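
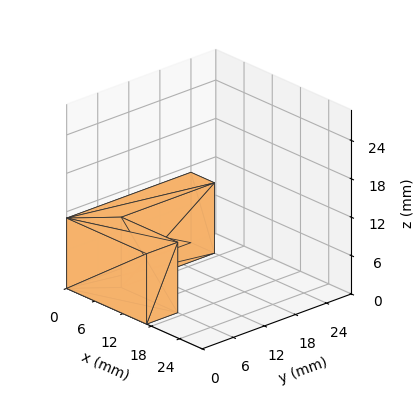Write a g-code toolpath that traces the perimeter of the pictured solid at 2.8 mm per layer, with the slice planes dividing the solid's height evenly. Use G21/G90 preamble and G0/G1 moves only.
Reading the render: the shape is an L-shaped prism: outer 17 × 24 mm, arm thicknesses ≈ 6 mm (horizontal) and 5 mm (vertical), extruded 11 mm in z (dimensions read to the nearest mm from the axis ticks). For the g-code, the solid's height is divided into equal slices at the stated Δz and each level perimeter traced with G1 moves after a G0 lift.

; perimeter-only toolpath
G21 ; units = mm
G90 ; absolute positioning
G28 ; home
; layer 1
G0 Z2.8
G0 X0.0 Y0.0
G1 X17.0 Y0.0
G1 X17.0 Y6.0
G1 X5.0 Y6.0
G1 X5.0 Y24.0
G1 X0.0 Y24.0
G1 X0.0 Y0.0
; layer 2
G0 Z5.5
G0 X0.0 Y0.0
G1 X17.0 Y0.0
G1 X17.0 Y6.0
G1 X5.0 Y6.0
G1 X5.0 Y24.0
G1 X0.0 Y24.0
G1 X0.0 Y0.0
; layer 3
G0 Z8.2
G0 X0.0 Y0.0
G1 X17.0 Y0.0
G1 X17.0 Y6.0
G1 X5.0 Y6.0
G1 X5.0 Y24.0
G1 X0.0 Y24.0
G1 X0.0 Y0.0
; layer 4
G0 Z11.0
G0 X0.0 Y0.0
G1 X17.0 Y0.0
G1 X17.0 Y6.0
G1 X5.0 Y6.0
G1 X5.0 Y24.0
G1 X0.0 Y24.0
G1 X0.0 Y0.0
M2 ; end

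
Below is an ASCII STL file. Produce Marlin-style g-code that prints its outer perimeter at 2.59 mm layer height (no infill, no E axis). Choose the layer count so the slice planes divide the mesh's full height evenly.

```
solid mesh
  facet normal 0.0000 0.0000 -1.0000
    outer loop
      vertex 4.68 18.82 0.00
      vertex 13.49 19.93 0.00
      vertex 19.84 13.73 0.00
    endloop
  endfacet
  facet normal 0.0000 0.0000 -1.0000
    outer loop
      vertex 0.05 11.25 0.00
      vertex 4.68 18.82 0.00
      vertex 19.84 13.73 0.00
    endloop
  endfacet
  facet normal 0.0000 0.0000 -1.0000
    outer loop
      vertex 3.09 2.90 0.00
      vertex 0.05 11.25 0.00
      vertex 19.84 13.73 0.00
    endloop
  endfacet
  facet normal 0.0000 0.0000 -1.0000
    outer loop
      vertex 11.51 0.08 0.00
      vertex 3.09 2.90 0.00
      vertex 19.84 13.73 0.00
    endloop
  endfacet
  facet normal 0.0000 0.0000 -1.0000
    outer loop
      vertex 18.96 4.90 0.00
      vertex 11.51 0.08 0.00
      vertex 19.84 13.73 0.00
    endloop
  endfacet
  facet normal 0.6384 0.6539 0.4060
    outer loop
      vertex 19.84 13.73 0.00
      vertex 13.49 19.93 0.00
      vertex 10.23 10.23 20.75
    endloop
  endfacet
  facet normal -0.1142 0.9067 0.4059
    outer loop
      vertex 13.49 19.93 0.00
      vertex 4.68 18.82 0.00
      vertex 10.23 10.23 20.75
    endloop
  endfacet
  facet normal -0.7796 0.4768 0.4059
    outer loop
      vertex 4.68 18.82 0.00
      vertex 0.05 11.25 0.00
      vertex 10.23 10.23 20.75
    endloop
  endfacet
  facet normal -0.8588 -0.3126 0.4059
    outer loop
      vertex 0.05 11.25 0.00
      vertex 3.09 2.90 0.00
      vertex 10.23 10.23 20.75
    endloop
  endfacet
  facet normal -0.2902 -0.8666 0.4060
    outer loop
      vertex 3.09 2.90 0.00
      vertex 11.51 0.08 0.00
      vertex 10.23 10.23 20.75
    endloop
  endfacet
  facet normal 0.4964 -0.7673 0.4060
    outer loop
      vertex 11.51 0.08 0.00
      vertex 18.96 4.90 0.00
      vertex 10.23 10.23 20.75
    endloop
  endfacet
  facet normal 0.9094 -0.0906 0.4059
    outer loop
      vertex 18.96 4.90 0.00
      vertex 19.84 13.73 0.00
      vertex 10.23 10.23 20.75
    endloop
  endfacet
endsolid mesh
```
; perimeter-only toolpath
G21 ; units = mm
G90 ; absolute positioning
G28 ; home
; layer 1
G0 Z2.59
G0 X18.64 Y13.29
G1 X13.08 Y18.72
G1 X5.37 Y17.75
G1 X1.32 Y11.12
G1 X3.98 Y3.82
G1 X11.35 Y1.35
G1 X17.87 Y5.57
G1 X18.64 Y13.29
; layer 2
G0 Z5.19
G0 X17.44 Y12.86
G1 X12.68 Y17.50
G1 X6.07 Y16.67
G1 X2.60 Y11.00
G1 X4.88 Y4.73
G1 X11.19 Y2.62
G1 X16.78 Y6.23
G1 X17.44 Y12.86
; layer 3
G0 Z7.78
G0 X16.24 Y12.42
G1 X12.27 Y16.29
G1 X6.76 Y15.60
G1 X3.87 Y10.87
G1 X5.77 Y5.65
G1 X11.03 Y3.89
G1 X15.69 Y6.90
G1 X16.24 Y12.42
; layer 4
G0 Z10.38
G0 X15.04 Y11.98
G1 X11.86 Y15.08
G1 X7.46 Y14.53
G1 X5.14 Y10.74
G1 X6.66 Y6.57
G1 X10.87 Y5.16
G1 X14.60 Y7.57
G1 X15.04 Y11.98
; layer 5
G0 Z12.97
G0 X13.83 Y11.54
G1 X11.45 Y13.87
G1 X8.15 Y13.45
G1 X6.41 Y10.61
G1 X7.55 Y7.48
G1 X10.71 Y6.42
G1 X13.50 Y8.23
G1 X13.83 Y11.54
; layer 6
G0 Z15.56
G0 X12.63 Y11.11
G1 X11.04 Y12.66
G1 X8.84 Y12.38
G1 X7.69 Y10.48
G1 X8.45 Y8.40
G1 X10.55 Y7.69
G1 X12.41 Y8.90
G1 X12.63 Y11.11
; layer 7
G0 Z18.16
G0 X11.43 Y10.67
G1 X10.64 Y11.44
G1 X9.54 Y11.30
G1 X8.96 Y10.36
G1 X9.34 Y9.31
G1 X10.39 Y8.96
G1 X11.32 Y9.56
G1 X11.43 Y10.67
M2 ; end

The solid is a regular 7-sided pyramid, base circumscribed radius ≈ 10.2 mm, apex at z ≈ 20.8 mm. Slicing at Δz = 2.59 mm — 8 equal slices spanning the solid's height, so layer i sits at z = i·h/8 — gives 7 non-empty perimeters. Each is a 7-segment closed polygon; G0 lifts to the layer z and rapids to the start vertex, then G1 traces the edges. The cross-section shrinks linearly with z (the slice at the apex is degenerate and omitted).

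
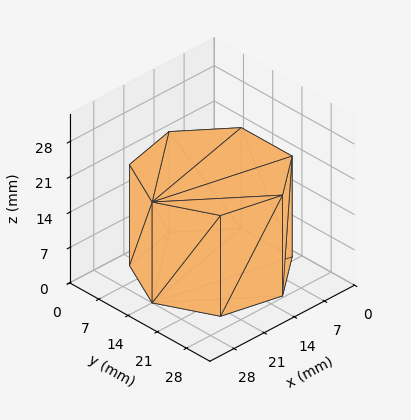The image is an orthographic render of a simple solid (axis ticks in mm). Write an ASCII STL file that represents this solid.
Reading the render: the shape is a regular 7-sided prism (a cylinder approximated with 7 flat sides), circumscribed radius ≈ 14 mm, height ≈ 20 mm (dimensions read to the nearest mm from the axis ticks). For the STL, each face is triangulated and given an outward normal.

solid part
  facet normal 0.0000 0.0000 -1.0000
    outer loop
      vertex 10.9 27.6 0.0
      vertex 22.7 24.9 0.0
      vertex 28.0 14.0 0.0
    endloop
  endfacet
  facet normal 0.0000 0.0000 -1.0000
    outer loop
      vertex 1.4 20.1 0.0
      vertex 10.9 27.6 0.0
      vertex 28.0 14.0 0.0
    endloop
  endfacet
  facet normal 0.0000 0.0000 -1.0000
    outer loop
      vertex 1.4 7.9 0.0
      vertex 1.4 20.1 0.0
      vertex 28.0 14.0 0.0
    endloop
  endfacet
  facet normal 0.0000 0.0000 -1.0000
    outer loop
      vertex 10.9 0.4 0.0
      vertex 1.4 7.9 0.0
      vertex 28.0 14.0 0.0
    endloop
  endfacet
  facet normal 0.0000 0.0000 -1.0000
    outer loop
      vertex 22.7 3.1 0.0
      vertex 10.9 0.4 0.0
      vertex 28.0 14.0 0.0
    endloop
  endfacet
  facet normal 0.0000 0.0000 1.0000
    outer loop
      vertex 28.0 14.0 20.0
      vertex 22.7 24.9 20.0
      vertex 10.9 27.6 20.0
    endloop
  endfacet
  facet normal 0.0000 0.0000 1.0000
    outer loop
      vertex 28.0 14.0 20.0
      vertex 10.9 27.6 20.0
      vertex 1.4 20.1 20.0
    endloop
  endfacet
  facet normal 0.0000 0.0000 1.0000
    outer loop
      vertex 28.0 14.0 20.0
      vertex 1.4 20.1 20.0
      vertex 1.4 7.9 20.0
    endloop
  endfacet
  facet normal 0.0000 0.0000 1.0000
    outer loop
      vertex 28.0 14.0 20.0
      vertex 1.4 7.9 20.0
      vertex 10.9 0.4 20.0
    endloop
  endfacet
  facet normal 0.0000 0.0000 1.0000
    outer loop
      vertex 28.0 14.0 20.0
      vertex 10.9 0.4 20.0
      vertex 22.7 3.1 20.0
    endloop
  endfacet
  facet normal 0.8993 0.4373 0.0000
    outer loop
      vertex 28.0 14.0 0.0
      vertex 22.7 24.9 0.0
      vertex 22.7 24.9 20.0
    endloop
  endfacet
  facet normal 0.8993 0.4373 0.0000
    outer loop
      vertex 28.0 14.0 0.0
      vertex 22.7 24.9 20.0
      vertex 28.0 14.0 20.0
    endloop
  endfacet
  facet normal 0.2230 0.9748 0.0000
    outer loop
      vertex 22.7 24.9 0.0
      vertex 10.9 27.6 0.0
      vertex 10.9 27.6 20.0
    endloop
  endfacet
  facet normal 0.2230 0.9748 0.0000
    outer loop
      vertex 22.7 24.9 0.0
      vertex 10.9 27.6 20.0
      vertex 22.7 24.9 20.0
    endloop
  endfacet
  facet normal -0.6196 0.7849 0.0000
    outer loop
      vertex 10.9 27.6 0.0
      vertex 1.4 20.1 0.0
      vertex 1.4 20.1 20.0
    endloop
  endfacet
  facet normal -0.6196 0.7849 0.0000
    outer loop
      vertex 10.9 27.6 0.0
      vertex 1.4 20.1 20.0
      vertex 10.9 27.6 20.0
    endloop
  endfacet
  facet normal -1.0000 0.0000 0.0000
    outer loop
      vertex 1.4 20.1 0.0
      vertex 1.4 7.9 0.0
      vertex 1.4 7.9 20.0
    endloop
  endfacet
  facet normal -1.0000 0.0000 0.0000
    outer loop
      vertex 1.4 20.1 0.0
      vertex 1.4 7.9 20.0
      vertex 1.4 20.1 20.0
    endloop
  endfacet
  facet normal -0.6196 -0.7849 0.0000
    outer loop
      vertex 1.4 7.9 0.0
      vertex 10.9 0.4 0.0
      vertex 10.9 0.4 20.0
    endloop
  endfacet
  facet normal -0.6196 -0.7849 0.0000
    outer loop
      vertex 1.4 7.9 0.0
      vertex 10.9 0.4 20.0
      vertex 1.4 7.9 20.0
    endloop
  endfacet
  facet normal 0.2230 -0.9748 0.0000
    outer loop
      vertex 10.9 0.4 0.0
      vertex 22.7 3.1 0.0
      vertex 22.7 3.1 20.0
    endloop
  endfacet
  facet normal 0.2230 -0.9748 0.0000
    outer loop
      vertex 10.9 0.4 0.0
      vertex 22.7 3.1 20.0
      vertex 10.9 0.4 20.0
    endloop
  endfacet
  facet normal 0.8993 -0.4373 0.0000
    outer loop
      vertex 22.7 3.1 0.0
      vertex 28.0 14.0 0.0
      vertex 28.0 14.0 20.0
    endloop
  endfacet
  facet normal 0.8993 -0.4373 0.0000
    outer loop
      vertex 22.7 3.1 0.0
      vertex 28.0 14.0 20.0
      vertex 22.7 3.1 20.0
    endloop
  endfacet
endsolid part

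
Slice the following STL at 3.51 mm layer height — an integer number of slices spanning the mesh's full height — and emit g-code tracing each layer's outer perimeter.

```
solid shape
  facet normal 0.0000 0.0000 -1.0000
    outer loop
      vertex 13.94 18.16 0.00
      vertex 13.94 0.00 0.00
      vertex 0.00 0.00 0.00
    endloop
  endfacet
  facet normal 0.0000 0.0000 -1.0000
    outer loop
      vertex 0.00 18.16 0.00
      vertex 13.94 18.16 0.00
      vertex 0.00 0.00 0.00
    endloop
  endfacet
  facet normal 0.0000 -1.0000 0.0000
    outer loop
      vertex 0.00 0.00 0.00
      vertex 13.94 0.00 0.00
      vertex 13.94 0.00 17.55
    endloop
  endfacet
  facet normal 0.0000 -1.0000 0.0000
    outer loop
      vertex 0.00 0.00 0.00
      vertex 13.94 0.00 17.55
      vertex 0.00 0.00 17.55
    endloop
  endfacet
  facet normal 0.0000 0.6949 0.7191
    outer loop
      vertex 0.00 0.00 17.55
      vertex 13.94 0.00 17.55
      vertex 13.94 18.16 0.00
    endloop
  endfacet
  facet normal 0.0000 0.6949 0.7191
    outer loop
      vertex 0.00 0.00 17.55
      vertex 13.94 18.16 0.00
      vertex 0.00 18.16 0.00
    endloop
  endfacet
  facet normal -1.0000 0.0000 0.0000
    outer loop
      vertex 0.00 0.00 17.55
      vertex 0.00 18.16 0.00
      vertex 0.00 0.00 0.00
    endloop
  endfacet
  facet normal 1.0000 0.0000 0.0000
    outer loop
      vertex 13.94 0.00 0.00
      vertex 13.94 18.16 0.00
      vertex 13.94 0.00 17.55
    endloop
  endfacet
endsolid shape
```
; perimeter-only toolpath
G21 ; units = mm
G90 ; absolute positioning
G28 ; home
; layer 1
G0 Z3.51
G0 X0.00 Y0.00
G1 X13.94 Y0.00
G1 X13.94 Y14.53
G1 X0.00 Y14.53
G1 X0.00 Y0.00
; layer 2
G0 Z7.02
G0 X0.00 Y0.00
G1 X13.94 Y0.00
G1 X13.94 Y10.90
G1 X0.00 Y10.90
G1 X0.00 Y0.00
; layer 3
G0 Z10.53
G0 X0.00 Y0.00
G1 X13.94 Y0.00
G1 X13.94 Y7.26
G1 X0.00 Y7.26
G1 X0.00 Y0.00
; layer 4
G0 Z14.04
G0 X0.00 Y0.00
G1 X13.94 Y0.00
G1 X13.94 Y3.63
G1 X0.00 Y3.63
G1 X0.00 Y0.00
M2 ; end

The solid is a wedge (ramp): 13.9 × 18.2 mm base, rising to 17.6 mm along the y=0 edge and sloping linearly to z=0 at y=18.2. Slicing at Δz = 3.51 mm — 5 equal slices spanning the solid's height, so layer i sits at z = i·h/5 — gives 4 non-empty perimeters. Each is a 4-segment closed polygon; G0 lifts to the layer z and rapids to the start vertex, then G1 traces the edges. The cross-section shrinks linearly with z (the slice at the apex is degenerate and omitted).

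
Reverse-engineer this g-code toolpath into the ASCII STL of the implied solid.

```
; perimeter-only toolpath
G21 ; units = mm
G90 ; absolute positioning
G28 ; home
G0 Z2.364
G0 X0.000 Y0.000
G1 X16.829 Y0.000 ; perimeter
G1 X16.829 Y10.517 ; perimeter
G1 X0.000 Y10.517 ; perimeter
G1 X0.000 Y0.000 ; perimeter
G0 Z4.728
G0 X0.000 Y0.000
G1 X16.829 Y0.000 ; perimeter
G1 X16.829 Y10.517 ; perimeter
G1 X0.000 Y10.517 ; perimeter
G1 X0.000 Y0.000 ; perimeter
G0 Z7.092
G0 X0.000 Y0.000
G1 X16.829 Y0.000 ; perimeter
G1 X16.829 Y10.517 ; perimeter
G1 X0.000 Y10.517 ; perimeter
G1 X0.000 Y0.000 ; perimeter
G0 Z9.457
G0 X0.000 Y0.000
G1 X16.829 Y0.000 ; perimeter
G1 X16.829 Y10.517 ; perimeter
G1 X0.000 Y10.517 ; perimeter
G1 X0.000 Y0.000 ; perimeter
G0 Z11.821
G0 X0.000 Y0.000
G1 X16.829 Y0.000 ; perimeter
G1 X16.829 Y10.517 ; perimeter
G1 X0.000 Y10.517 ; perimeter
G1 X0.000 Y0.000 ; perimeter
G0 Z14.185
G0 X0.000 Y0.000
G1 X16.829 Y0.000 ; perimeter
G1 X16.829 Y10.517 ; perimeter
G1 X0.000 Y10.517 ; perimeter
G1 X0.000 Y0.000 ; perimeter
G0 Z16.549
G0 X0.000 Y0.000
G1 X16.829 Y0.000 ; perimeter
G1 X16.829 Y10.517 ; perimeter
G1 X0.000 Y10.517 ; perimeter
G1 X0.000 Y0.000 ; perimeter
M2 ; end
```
solid part
  facet normal 0.0000 0.0000 -1.0000
    outer loop
      vertex 16.829 10.517 0.000
      vertex 16.829 0.000 0.000
      vertex 0.000 0.000 0.000
    endloop
  endfacet
  facet normal 0.0000 0.0000 -1.0000
    outer loop
      vertex 0.000 10.517 0.000
      vertex 16.829 10.517 0.000
      vertex 0.000 0.000 0.000
    endloop
  endfacet
  facet normal 0.0000 0.0000 1.0000
    outer loop
      vertex 0.000 0.000 16.549
      vertex 16.829 0.000 16.549
      vertex 16.829 10.517 16.549
    endloop
  endfacet
  facet normal 0.0000 0.0000 1.0000
    outer loop
      vertex 0.000 0.000 16.549
      vertex 16.829 10.517 16.549
      vertex 0.000 10.517 16.549
    endloop
  endfacet
  facet normal 0.0000 -1.0000 0.0000
    outer loop
      vertex 0.000 0.000 0.000
      vertex 16.829 0.000 0.000
      vertex 16.829 0.000 16.549
    endloop
  endfacet
  facet normal 0.0000 -1.0000 0.0000
    outer loop
      vertex 0.000 0.000 0.000
      vertex 16.829 0.000 16.549
      vertex 0.000 0.000 16.549
    endloop
  endfacet
  facet normal 0.0000 1.0000 0.0000
    outer loop
      vertex 16.829 10.517 16.549
      vertex 16.829 10.517 0.000
      vertex 0.000 10.517 0.000
    endloop
  endfacet
  facet normal 0.0000 1.0000 0.0000
    outer loop
      vertex 0.000 10.517 16.549
      vertex 16.829 10.517 16.549
      vertex 0.000 10.517 0.000
    endloop
  endfacet
  facet normal -1.0000 0.0000 0.0000
    outer loop
      vertex 0.000 10.517 16.549
      vertex 0.000 10.517 0.000
      vertex 0.000 0.000 0.000
    endloop
  endfacet
  facet normal -1.0000 0.0000 0.0000
    outer loop
      vertex 0.000 0.000 16.549
      vertex 0.000 10.517 16.549
      vertex 0.000 0.000 0.000
    endloop
  endfacet
  facet normal 1.0000 0.0000 0.0000
    outer loop
      vertex 16.829 0.000 0.000
      vertex 16.829 10.517 0.000
      vertex 16.829 10.517 16.549
    endloop
  endfacet
  facet normal 1.0000 0.0000 0.0000
    outer loop
      vertex 16.829 0.000 0.000
      vertex 16.829 10.517 16.549
      vertex 16.829 0.000 16.549
    endloop
  endfacet
endsolid part

The G0 Z moves step by Δz≈2.364 mm. Every layer's G1 loop is the same polygon, so the solid is a straight extrusion of it from z=0 to z≈16.5. Closing with flat bottom and top caps and triangulating gives 12 facets — a rectangular box, roughly 16.8 × 10.5 mm footprint and 16.5 mm tall.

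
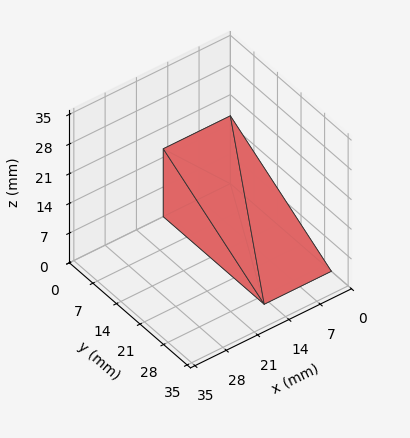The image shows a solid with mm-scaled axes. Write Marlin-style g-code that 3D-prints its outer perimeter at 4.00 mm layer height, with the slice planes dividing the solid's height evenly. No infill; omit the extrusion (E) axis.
Reading the render: the shape is a wedge (ramp): 15 × 30 mm base, rising to 16 mm along the y=0 edge and sloping linearly to z=0 at y=30 (dimensions read to the nearest mm from the axis ticks). For the g-code, the solid's height is divided into equal slices at the stated Δz and each level perimeter traced with G1 moves after a G0 lift.

; perimeter-only toolpath
G21 ; units = mm
G90 ; absolute positioning
G28 ; home
; layer 1
G0 Z4.00
G0 X0.00 Y0.00
G1 X15.00 Y0.00
G1 X15.00 Y22.50
G1 X0.00 Y22.50
G1 X0.00 Y0.00
; layer 2
G0 Z8.00
G0 X0.00 Y0.00
G1 X15.00 Y0.00
G1 X15.00 Y15.00
G1 X0.00 Y15.00
G1 X0.00 Y0.00
; layer 3
G0 Z12.00
G0 X0.00 Y0.00
G1 X15.00 Y0.00
G1 X15.00 Y7.50
G1 X0.00 Y7.50
G1 X0.00 Y0.00
M2 ; end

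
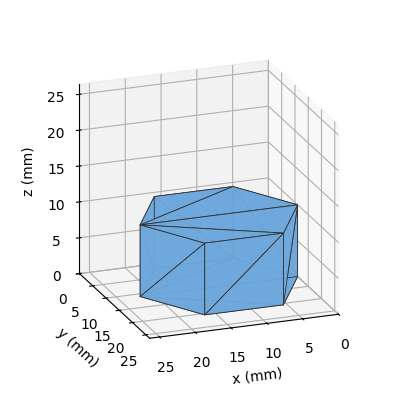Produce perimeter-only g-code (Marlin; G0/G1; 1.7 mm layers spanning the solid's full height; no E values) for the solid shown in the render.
Reading the render: the shape is a regular 6-sided prism (a cylinder approximated with 6 flat sides), circumscribed radius ≈ 11 mm, height ≈ 10 mm (dimensions read to the nearest mm from the axis ticks). For the g-code, the solid's height is divided into equal slices at the stated Δz and each level perimeter traced with G1 moves after a G0 lift.

; perimeter-only toolpath
G21 ; units = mm
G90 ; absolute positioning
G28 ; home
; layer 1
G0 Z1.7
G0 X22.0 Y11.0
G1 X16.5 Y20.5
G1 X5.5 Y20.5
G1 X0.0 Y11.0
G1 X5.5 Y1.5
G1 X16.5 Y1.5
G1 X22.0 Y11.0
; layer 2
G0 Z3.3
G0 X22.0 Y11.0
G1 X16.5 Y20.5
G1 X5.5 Y20.5
G1 X0.0 Y11.0
G1 X5.5 Y1.5
G1 X16.5 Y1.5
G1 X22.0 Y11.0
; layer 3
G0 Z5.0
G0 X22.0 Y11.0
G1 X16.5 Y20.5
G1 X5.5 Y20.5
G1 X0.0 Y11.0
G1 X5.5 Y1.5
G1 X16.5 Y1.5
G1 X22.0 Y11.0
; layer 4
G0 Z6.7
G0 X22.0 Y11.0
G1 X16.5 Y20.5
G1 X5.5 Y20.5
G1 X0.0 Y11.0
G1 X5.5 Y1.5
G1 X16.5 Y1.5
G1 X22.0 Y11.0
; layer 5
G0 Z8.3
G0 X22.0 Y11.0
G1 X16.5 Y20.5
G1 X5.5 Y20.5
G1 X0.0 Y11.0
G1 X5.5 Y1.5
G1 X16.5 Y1.5
G1 X22.0 Y11.0
; layer 6
G0 Z10.0
G0 X22.0 Y11.0
G1 X16.5 Y20.5
G1 X5.5 Y20.5
G1 X0.0 Y11.0
G1 X5.5 Y1.5
G1 X16.5 Y1.5
G1 X22.0 Y11.0
M2 ; end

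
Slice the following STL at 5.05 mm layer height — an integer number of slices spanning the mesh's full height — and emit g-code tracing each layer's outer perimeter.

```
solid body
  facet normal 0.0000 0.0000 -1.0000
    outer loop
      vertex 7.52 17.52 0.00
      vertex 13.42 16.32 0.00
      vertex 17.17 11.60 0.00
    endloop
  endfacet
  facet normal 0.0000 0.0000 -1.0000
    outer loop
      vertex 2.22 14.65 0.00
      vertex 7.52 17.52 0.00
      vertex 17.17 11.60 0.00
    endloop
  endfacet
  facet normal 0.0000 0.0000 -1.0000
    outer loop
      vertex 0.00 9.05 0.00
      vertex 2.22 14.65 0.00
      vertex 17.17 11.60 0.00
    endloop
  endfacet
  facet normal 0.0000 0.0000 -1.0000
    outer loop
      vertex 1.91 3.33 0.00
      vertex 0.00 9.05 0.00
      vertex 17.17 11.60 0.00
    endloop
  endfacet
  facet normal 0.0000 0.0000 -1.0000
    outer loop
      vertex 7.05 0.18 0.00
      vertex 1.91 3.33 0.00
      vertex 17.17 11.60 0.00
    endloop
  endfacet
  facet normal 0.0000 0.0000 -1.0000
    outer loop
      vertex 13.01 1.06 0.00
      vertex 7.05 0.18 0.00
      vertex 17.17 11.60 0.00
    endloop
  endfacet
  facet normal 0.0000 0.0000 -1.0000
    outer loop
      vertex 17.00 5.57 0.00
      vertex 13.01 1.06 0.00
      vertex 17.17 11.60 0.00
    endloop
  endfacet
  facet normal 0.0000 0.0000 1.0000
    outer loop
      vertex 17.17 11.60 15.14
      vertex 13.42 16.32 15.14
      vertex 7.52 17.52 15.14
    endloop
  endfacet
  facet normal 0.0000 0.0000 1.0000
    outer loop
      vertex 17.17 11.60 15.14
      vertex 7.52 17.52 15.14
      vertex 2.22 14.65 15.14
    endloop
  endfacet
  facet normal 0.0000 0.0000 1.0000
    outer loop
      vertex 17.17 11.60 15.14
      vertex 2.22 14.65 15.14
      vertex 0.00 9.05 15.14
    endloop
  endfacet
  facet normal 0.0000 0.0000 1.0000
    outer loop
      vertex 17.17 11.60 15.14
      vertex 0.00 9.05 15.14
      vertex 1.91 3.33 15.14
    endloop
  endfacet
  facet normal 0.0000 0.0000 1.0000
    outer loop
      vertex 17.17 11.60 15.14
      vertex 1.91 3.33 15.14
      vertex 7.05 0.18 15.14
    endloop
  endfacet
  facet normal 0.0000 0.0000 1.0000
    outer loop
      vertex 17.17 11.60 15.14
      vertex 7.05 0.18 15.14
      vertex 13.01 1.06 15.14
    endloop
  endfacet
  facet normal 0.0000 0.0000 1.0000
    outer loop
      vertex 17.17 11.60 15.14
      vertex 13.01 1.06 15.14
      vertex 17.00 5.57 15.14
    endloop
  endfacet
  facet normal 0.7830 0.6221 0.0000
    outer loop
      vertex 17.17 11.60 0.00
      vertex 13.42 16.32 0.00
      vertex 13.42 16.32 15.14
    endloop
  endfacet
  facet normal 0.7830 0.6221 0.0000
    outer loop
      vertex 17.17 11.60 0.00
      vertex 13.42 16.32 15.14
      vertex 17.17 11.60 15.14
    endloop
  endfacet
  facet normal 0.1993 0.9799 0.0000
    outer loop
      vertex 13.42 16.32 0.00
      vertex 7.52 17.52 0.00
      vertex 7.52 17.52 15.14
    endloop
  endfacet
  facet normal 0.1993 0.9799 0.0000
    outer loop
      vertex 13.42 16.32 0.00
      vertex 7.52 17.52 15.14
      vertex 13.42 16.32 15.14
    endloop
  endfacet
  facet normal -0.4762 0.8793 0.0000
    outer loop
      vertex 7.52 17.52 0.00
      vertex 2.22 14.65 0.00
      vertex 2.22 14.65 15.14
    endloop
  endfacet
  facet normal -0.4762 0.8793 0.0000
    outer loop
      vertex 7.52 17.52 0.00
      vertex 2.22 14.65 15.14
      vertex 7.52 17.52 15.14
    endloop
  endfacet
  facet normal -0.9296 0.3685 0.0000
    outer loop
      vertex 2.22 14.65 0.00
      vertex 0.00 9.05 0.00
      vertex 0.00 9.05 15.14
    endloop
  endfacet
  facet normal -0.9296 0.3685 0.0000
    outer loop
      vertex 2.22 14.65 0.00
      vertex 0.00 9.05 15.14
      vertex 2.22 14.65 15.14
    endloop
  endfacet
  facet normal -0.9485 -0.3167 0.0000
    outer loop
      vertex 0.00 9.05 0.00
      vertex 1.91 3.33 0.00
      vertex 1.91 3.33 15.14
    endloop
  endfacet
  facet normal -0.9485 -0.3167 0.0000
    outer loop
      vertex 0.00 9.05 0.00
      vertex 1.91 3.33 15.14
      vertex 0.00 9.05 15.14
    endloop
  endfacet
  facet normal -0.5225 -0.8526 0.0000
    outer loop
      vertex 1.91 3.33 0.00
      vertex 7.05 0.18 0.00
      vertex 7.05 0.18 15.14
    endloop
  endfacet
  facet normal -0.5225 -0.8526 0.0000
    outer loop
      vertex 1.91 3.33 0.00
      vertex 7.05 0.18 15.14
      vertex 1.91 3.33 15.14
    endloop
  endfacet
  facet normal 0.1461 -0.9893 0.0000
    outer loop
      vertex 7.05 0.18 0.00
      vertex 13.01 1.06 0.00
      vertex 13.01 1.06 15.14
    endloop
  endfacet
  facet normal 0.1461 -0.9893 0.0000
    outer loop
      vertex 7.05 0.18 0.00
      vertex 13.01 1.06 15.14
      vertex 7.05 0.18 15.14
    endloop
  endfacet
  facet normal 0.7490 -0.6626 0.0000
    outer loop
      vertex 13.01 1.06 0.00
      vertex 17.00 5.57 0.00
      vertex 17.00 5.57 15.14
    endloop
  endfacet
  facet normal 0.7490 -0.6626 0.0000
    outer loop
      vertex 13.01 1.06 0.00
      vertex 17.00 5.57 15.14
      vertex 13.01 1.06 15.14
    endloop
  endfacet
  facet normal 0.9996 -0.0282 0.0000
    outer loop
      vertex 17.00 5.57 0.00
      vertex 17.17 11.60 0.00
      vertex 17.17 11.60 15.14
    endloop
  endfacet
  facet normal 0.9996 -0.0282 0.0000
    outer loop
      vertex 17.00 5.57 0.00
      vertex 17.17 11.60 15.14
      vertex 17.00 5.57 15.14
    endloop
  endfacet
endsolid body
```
; perimeter-only toolpath
G21 ; units = mm
G90 ; absolute positioning
G28 ; home
; layer 1
G0 Z5.05
G0 X17.17 Y11.60
G1 X13.42 Y16.32
G1 X7.52 Y17.52
G1 X2.22 Y14.65
G1 X0.00 Y9.05
G1 X1.91 Y3.33
G1 X7.05 Y0.18
G1 X13.01 Y1.06
G1 X17.00 Y5.57
G1 X17.17 Y11.60
; layer 2
G0 Z10.09
G0 X17.17 Y11.60
G1 X13.42 Y16.32
G1 X7.52 Y17.52
G1 X2.22 Y14.65
G1 X0.00 Y9.05
G1 X1.91 Y3.33
G1 X7.05 Y0.18
G1 X13.01 Y1.06
G1 X17.00 Y5.57
G1 X17.17 Y11.60
; layer 3
G0 Z15.14
G0 X17.17 Y11.60
G1 X13.42 Y16.32
G1 X7.52 Y17.52
G1 X2.22 Y14.65
G1 X0.00 Y9.05
G1 X1.91 Y3.33
G1 X7.05 Y0.18
G1 X13.01 Y1.06
G1 X17.00 Y5.57
G1 X17.17 Y11.60
M2 ; end

The solid is a regular 9-sided prism (a cylinder approximated with 9 flat sides), circumscribed radius ≈ 8.81 mm, height ≈ 15.1 mm. Slicing at Δz = 5.05 mm — 3 equal slices spanning the solid's height, so layer i sits at z = i·h/3 — gives 3 non-empty perimeters. Each is a 9-segment closed polygon; G0 lifts to the layer z and rapids to the start vertex, then G1 traces the edges.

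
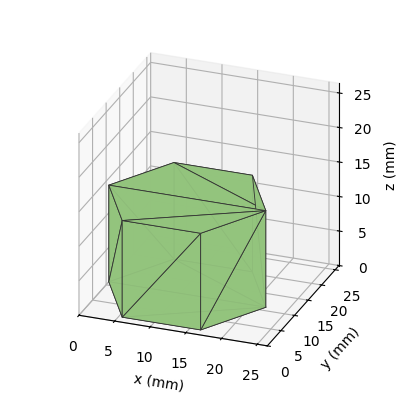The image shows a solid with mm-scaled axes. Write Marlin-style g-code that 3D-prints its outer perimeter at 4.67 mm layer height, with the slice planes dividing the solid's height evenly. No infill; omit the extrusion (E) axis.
Reading the render: the shape is a regular 6-sided prism (a cylinder approximated with 6 flat sides), circumscribed radius ≈ 11 mm, height ≈ 14 mm (dimensions read to the nearest mm from the axis ticks). For the g-code, the solid's height is divided into equal slices at the stated Δz and each level perimeter traced with G1 moves after a G0 lift.

; perimeter-only toolpath
G21 ; units = mm
G90 ; absolute positioning
G28 ; home
; layer 1
G0 Z4.67
G0 X22.00 Y11.00
G1 X16.50 Y20.53
G1 X5.50 Y20.53
G1 X0.00 Y11.00
G1 X5.50 Y1.47
G1 X16.50 Y1.47
G1 X22.00 Y11.00
; layer 2
G0 Z9.33
G0 X22.00 Y11.00
G1 X16.50 Y20.53
G1 X5.50 Y20.53
G1 X0.00 Y11.00
G1 X5.50 Y1.47
G1 X16.50 Y1.47
G1 X22.00 Y11.00
; layer 3
G0 Z14.00
G0 X22.00 Y11.00
G1 X16.50 Y20.53
G1 X5.50 Y20.53
G1 X0.00 Y11.00
G1 X5.50 Y1.47
G1 X16.50 Y1.47
G1 X22.00 Y11.00
M2 ; end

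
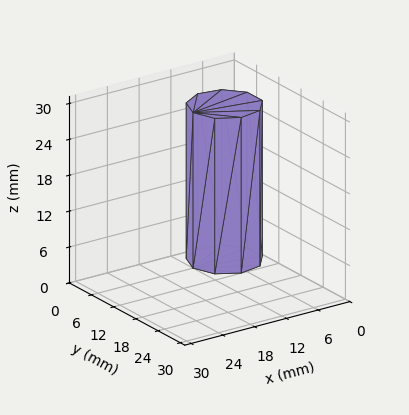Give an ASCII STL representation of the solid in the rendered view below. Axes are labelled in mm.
Reading the render: the shape is a regular 9-sided prism (a cylinder approximated with 9 flat sides), circumscribed radius ≈ 6 mm, height ≈ 26 mm (dimensions read to the nearest mm from the axis ticks). For the STL, each face is triangulated and given an outward normal.

solid part
  facet normal 0.0000 0.0000 -1.0000
    outer loop
      vertex 7.04 11.91 0.00
      vertex 10.60 9.86 0.00
      vertex 12.00 6.00 0.00
    endloop
  endfacet
  facet normal 0.0000 0.0000 -1.0000
    outer loop
      vertex 3.00 11.20 0.00
      vertex 7.04 11.91 0.00
      vertex 12.00 6.00 0.00
    endloop
  endfacet
  facet normal 0.0000 0.0000 -1.0000
    outer loop
      vertex 0.36 8.05 0.00
      vertex 3.00 11.20 0.00
      vertex 12.00 6.00 0.00
    endloop
  endfacet
  facet normal 0.0000 0.0000 -1.0000
    outer loop
      vertex 0.36 3.95 0.00
      vertex 0.36 8.05 0.00
      vertex 12.00 6.00 0.00
    endloop
  endfacet
  facet normal 0.0000 0.0000 -1.0000
    outer loop
      vertex 3.00 0.80 0.00
      vertex 0.36 3.95 0.00
      vertex 12.00 6.00 0.00
    endloop
  endfacet
  facet normal 0.0000 0.0000 -1.0000
    outer loop
      vertex 7.04 0.09 0.00
      vertex 3.00 0.80 0.00
      vertex 12.00 6.00 0.00
    endloop
  endfacet
  facet normal 0.0000 0.0000 -1.0000
    outer loop
      vertex 10.60 2.14 0.00
      vertex 7.04 0.09 0.00
      vertex 12.00 6.00 0.00
    endloop
  endfacet
  facet normal 0.0000 0.0000 1.0000
    outer loop
      vertex 12.00 6.00 26.00
      vertex 10.60 9.86 26.00
      vertex 7.04 11.91 26.00
    endloop
  endfacet
  facet normal 0.0000 0.0000 1.0000
    outer loop
      vertex 12.00 6.00 26.00
      vertex 7.04 11.91 26.00
      vertex 3.00 11.20 26.00
    endloop
  endfacet
  facet normal 0.0000 0.0000 1.0000
    outer loop
      vertex 12.00 6.00 26.00
      vertex 3.00 11.20 26.00
      vertex 0.36 8.05 26.00
    endloop
  endfacet
  facet normal 0.0000 0.0000 1.0000
    outer loop
      vertex 12.00 6.00 26.00
      vertex 0.36 8.05 26.00
      vertex 0.36 3.95 26.00
    endloop
  endfacet
  facet normal 0.0000 0.0000 1.0000
    outer loop
      vertex 12.00 6.00 26.00
      vertex 0.36 3.95 26.00
      vertex 3.00 0.80 26.00
    endloop
  endfacet
  facet normal 0.0000 0.0000 1.0000
    outer loop
      vertex 12.00 6.00 26.00
      vertex 3.00 0.80 26.00
      vertex 7.04 0.09 26.00
    endloop
  endfacet
  facet normal 0.0000 0.0000 1.0000
    outer loop
      vertex 12.00 6.00 26.00
      vertex 7.04 0.09 26.00
      vertex 10.60 2.14 26.00
    endloop
  endfacet
  facet normal 0.9401 0.3410 0.0000
    outer loop
      vertex 12.00 6.00 0.00
      vertex 10.60 9.86 0.00
      vertex 10.60 9.86 26.00
    endloop
  endfacet
  facet normal 0.9401 0.3410 0.0000
    outer loop
      vertex 12.00 6.00 0.00
      vertex 10.60 9.86 26.00
      vertex 12.00 6.00 26.00
    endloop
  endfacet
  facet normal 0.4990 0.8666 0.0000
    outer loop
      vertex 10.60 9.86 0.00
      vertex 7.04 11.91 0.00
      vertex 7.04 11.91 26.00
    endloop
  endfacet
  facet normal 0.4990 0.8666 0.0000
    outer loop
      vertex 10.60 9.86 0.00
      vertex 7.04 11.91 26.00
      vertex 10.60 9.86 26.00
    endloop
  endfacet
  facet normal -0.1731 0.9849 0.0000
    outer loop
      vertex 7.04 11.91 0.00
      vertex 3.00 11.20 0.00
      vertex 3.00 11.20 26.00
    endloop
  endfacet
  facet normal -0.1731 0.9849 0.0000
    outer loop
      vertex 7.04 11.91 0.00
      vertex 3.00 11.20 26.00
      vertex 7.04 11.91 26.00
    endloop
  endfacet
  facet normal -0.7664 0.6423 0.0000
    outer loop
      vertex 3.00 11.20 0.00
      vertex 0.36 8.05 0.00
      vertex 0.36 8.05 26.00
    endloop
  endfacet
  facet normal -0.7664 0.6423 0.0000
    outer loop
      vertex 3.00 11.20 0.00
      vertex 0.36 8.05 26.00
      vertex 3.00 11.20 26.00
    endloop
  endfacet
  facet normal -1.0000 0.0000 0.0000
    outer loop
      vertex 0.36 8.05 0.00
      vertex 0.36 3.95 0.00
      vertex 0.36 3.95 26.00
    endloop
  endfacet
  facet normal -1.0000 0.0000 0.0000
    outer loop
      vertex 0.36 8.05 0.00
      vertex 0.36 3.95 26.00
      vertex 0.36 8.05 26.00
    endloop
  endfacet
  facet normal -0.7664 -0.6423 0.0000
    outer loop
      vertex 0.36 3.95 0.00
      vertex 3.00 0.80 0.00
      vertex 3.00 0.80 26.00
    endloop
  endfacet
  facet normal -0.7664 -0.6423 0.0000
    outer loop
      vertex 0.36 3.95 0.00
      vertex 3.00 0.80 26.00
      vertex 0.36 3.95 26.00
    endloop
  endfacet
  facet normal -0.1731 -0.9849 0.0000
    outer loop
      vertex 3.00 0.80 0.00
      vertex 7.04 0.09 0.00
      vertex 7.04 0.09 26.00
    endloop
  endfacet
  facet normal -0.1731 -0.9849 0.0000
    outer loop
      vertex 3.00 0.80 0.00
      vertex 7.04 0.09 26.00
      vertex 3.00 0.80 26.00
    endloop
  endfacet
  facet normal 0.4990 -0.8666 0.0000
    outer loop
      vertex 7.04 0.09 0.00
      vertex 10.60 2.14 0.00
      vertex 10.60 2.14 26.00
    endloop
  endfacet
  facet normal 0.4990 -0.8666 0.0000
    outer loop
      vertex 7.04 0.09 0.00
      vertex 10.60 2.14 26.00
      vertex 7.04 0.09 26.00
    endloop
  endfacet
  facet normal 0.9401 -0.3410 0.0000
    outer loop
      vertex 10.60 2.14 0.00
      vertex 12.00 6.00 0.00
      vertex 12.00 6.00 26.00
    endloop
  endfacet
  facet normal 0.9401 -0.3410 0.0000
    outer loop
      vertex 10.60 2.14 0.00
      vertex 12.00 6.00 26.00
      vertex 10.60 2.14 26.00
    endloop
  endfacet
endsolid part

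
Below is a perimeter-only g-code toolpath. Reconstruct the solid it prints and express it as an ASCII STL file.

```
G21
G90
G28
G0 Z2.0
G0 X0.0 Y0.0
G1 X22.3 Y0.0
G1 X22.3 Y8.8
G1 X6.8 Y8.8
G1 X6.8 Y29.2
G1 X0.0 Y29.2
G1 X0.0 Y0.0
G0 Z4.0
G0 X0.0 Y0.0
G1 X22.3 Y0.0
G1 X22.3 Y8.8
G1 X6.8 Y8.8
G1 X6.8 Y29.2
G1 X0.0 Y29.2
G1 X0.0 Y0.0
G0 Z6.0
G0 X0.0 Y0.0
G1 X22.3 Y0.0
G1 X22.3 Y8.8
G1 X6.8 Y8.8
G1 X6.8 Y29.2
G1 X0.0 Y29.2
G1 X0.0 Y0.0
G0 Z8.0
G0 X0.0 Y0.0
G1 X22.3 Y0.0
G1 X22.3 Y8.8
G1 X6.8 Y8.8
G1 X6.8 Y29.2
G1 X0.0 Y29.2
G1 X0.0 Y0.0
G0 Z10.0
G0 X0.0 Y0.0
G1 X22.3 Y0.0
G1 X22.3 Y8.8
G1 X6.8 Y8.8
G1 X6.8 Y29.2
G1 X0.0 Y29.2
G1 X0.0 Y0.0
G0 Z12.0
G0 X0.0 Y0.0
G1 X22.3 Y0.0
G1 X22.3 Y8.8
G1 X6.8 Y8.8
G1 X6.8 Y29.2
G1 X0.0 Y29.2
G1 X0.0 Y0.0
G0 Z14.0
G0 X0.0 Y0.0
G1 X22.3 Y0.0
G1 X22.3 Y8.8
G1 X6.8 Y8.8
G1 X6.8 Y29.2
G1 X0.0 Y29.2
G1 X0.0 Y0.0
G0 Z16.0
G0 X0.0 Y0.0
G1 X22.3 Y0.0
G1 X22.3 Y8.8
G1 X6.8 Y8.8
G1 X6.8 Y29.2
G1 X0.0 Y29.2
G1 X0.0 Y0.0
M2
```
solid part
  facet normal 0.0000 0.0000 -1.0000
    outer loop
      vertex 22.3 8.8 0.0
      vertex 22.3 0.0 0.0
      vertex 0.0 0.0 0.0
    endloop
  endfacet
  facet normal 0.0000 0.0000 -1.0000
    outer loop
      vertex 6.8 8.8 0.0
      vertex 22.3 8.8 0.0
      vertex 0.0 0.0 0.0
    endloop
  endfacet
  facet normal 0.0000 0.0000 -1.0000
    outer loop
      vertex 6.8 29.2 0.0
      vertex 6.8 8.8 0.0
      vertex 0.0 0.0 0.0
    endloop
  endfacet
  facet normal 0.0000 0.0000 -1.0000
    outer loop
      vertex 0.0 29.2 0.0
      vertex 6.8 29.2 0.0
      vertex 0.0 0.0 0.0
    endloop
  endfacet
  facet normal 0.0000 0.0000 1.0000
    outer loop
      vertex 0.0 0.0 16.0
      vertex 22.3 0.0 16.0
      vertex 22.3 8.8 16.0
    endloop
  endfacet
  facet normal 0.0000 0.0000 1.0000
    outer loop
      vertex 0.0 0.0 16.0
      vertex 22.3 8.8 16.0
      vertex 6.8 8.8 16.0
    endloop
  endfacet
  facet normal 0.0000 0.0000 1.0000
    outer loop
      vertex 0.0 0.0 16.0
      vertex 6.8 8.8 16.0
      vertex 6.8 29.2 16.0
    endloop
  endfacet
  facet normal 0.0000 0.0000 1.0000
    outer loop
      vertex 0.0 0.0 16.0
      vertex 6.8 29.2 16.0
      vertex 0.0 29.2 16.0
    endloop
  endfacet
  facet normal 0.0000 -1.0000 0.0000
    outer loop
      vertex 0.0 0.0 0.0
      vertex 22.3 0.0 0.0
      vertex 22.3 0.0 16.0
    endloop
  endfacet
  facet normal 0.0000 -1.0000 0.0000
    outer loop
      vertex 0.0 0.0 0.0
      vertex 22.3 0.0 16.0
      vertex 0.0 0.0 16.0
    endloop
  endfacet
  facet normal 1.0000 0.0000 0.0000
    outer loop
      vertex 22.3 0.0 0.0
      vertex 22.3 8.8 0.0
      vertex 22.3 8.8 16.0
    endloop
  endfacet
  facet normal 1.0000 0.0000 0.0000
    outer loop
      vertex 22.3 0.0 0.0
      vertex 22.3 8.8 16.0
      vertex 22.3 0.0 16.0
    endloop
  endfacet
  facet normal 0.0000 1.0000 0.0000
    outer loop
      vertex 22.3 8.8 0.0
      vertex 6.8 8.8 0.0
      vertex 6.8 8.8 16.0
    endloop
  endfacet
  facet normal 0.0000 1.0000 0.0000
    outer loop
      vertex 22.3 8.8 0.0
      vertex 6.8 8.8 16.0
      vertex 22.3 8.8 16.0
    endloop
  endfacet
  facet normal 1.0000 0.0000 0.0000
    outer loop
      vertex 6.8 8.8 0.0
      vertex 6.8 29.2 0.0
      vertex 6.8 29.2 16.0
    endloop
  endfacet
  facet normal 1.0000 0.0000 0.0000
    outer loop
      vertex 6.8 8.8 0.0
      vertex 6.8 29.2 16.0
      vertex 6.8 8.8 16.0
    endloop
  endfacet
  facet normal 0.0000 1.0000 0.0000
    outer loop
      vertex 6.8 29.2 0.0
      vertex 0.0 29.2 0.0
      vertex 0.0 29.2 16.0
    endloop
  endfacet
  facet normal 0.0000 1.0000 0.0000
    outer loop
      vertex 6.8 29.2 0.0
      vertex 0.0 29.2 16.0
      vertex 6.8 29.2 16.0
    endloop
  endfacet
  facet normal -1.0000 0.0000 0.0000
    outer loop
      vertex 0.0 29.2 0.0
      vertex 0.0 0.0 0.0
      vertex 0.0 0.0 16.0
    endloop
  endfacet
  facet normal -1.0000 0.0000 0.0000
    outer loop
      vertex 0.0 29.2 0.0
      vertex 0.0 0.0 16.0
      vertex 0.0 29.2 16.0
    endloop
  endfacet
endsolid part

The G0 Z moves step by Δz≈2.0 mm. Every layer's G1 loop is the same polygon, so the solid is a straight extrusion of it from z=0 to z≈16. Closing with flat bottom and top caps and triangulating gives 20 facets — an L-shaped prism: outer 22.3 × 29.2 mm, arm thicknesses ≈ 8.8 mm (horizontal) and 6.8 mm (vertical), extruded 16 mm in z.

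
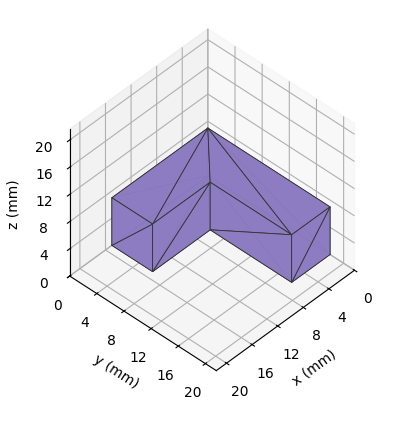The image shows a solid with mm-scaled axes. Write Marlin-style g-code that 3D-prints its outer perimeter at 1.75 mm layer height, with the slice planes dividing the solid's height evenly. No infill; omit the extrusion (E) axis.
Reading the render: the shape is an L-shaped prism: outer 15 × 18 mm, arm thicknesses ≈ 6 mm (horizontal) and 6 mm (vertical), extruded 7 mm in z (dimensions read to the nearest mm from the axis ticks). For the g-code, the solid's height is divided into equal slices at the stated Δz and each level perimeter traced with G1 moves after a G0 lift.

; perimeter-only toolpath
G21 ; units = mm
G90 ; absolute positioning
G28 ; home
; layer 1
G0 Z1.75
G0 X0.00 Y0.00
G1 X15.00 Y0.00
G1 X15.00 Y6.00
G1 X6.00 Y6.00
G1 X6.00 Y18.00
G1 X0.00 Y18.00
G1 X0.00 Y0.00
; layer 2
G0 Z3.50
G0 X0.00 Y0.00
G1 X15.00 Y0.00
G1 X15.00 Y6.00
G1 X6.00 Y6.00
G1 X6.00 Y18.00
G1 X0.00 Y18.00
G1 X0.00 Y0.00
; layer 3
G0 Z5.25
G0 X0.00 Y0.00
G1 X15.00 Y0.00
G1 X15.00 Y6.00
G1 X6.00 Y6.00
G1 X6.00 Y18.00
G1 X0.00 Y18.00
G1 X0.00 Y0.00
; layer 4
G0 Z7.00
G0 X0.00 Y0.00
G1 X15.00 Y0.00
G1 X15.00 Y6.00
G1 X6.00 Y6.00
G1 X6.00 Y18.00
G1 X0.00 Y18.00
G1 X0.00 Y0.00
M2 ; end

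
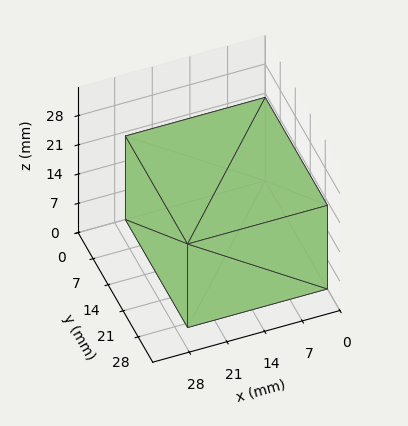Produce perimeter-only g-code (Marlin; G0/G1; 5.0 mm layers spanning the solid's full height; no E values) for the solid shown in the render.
Reading the render: the shape is a rectangular box, roughly 26 × 29 mm footprint and 20 mm tall (dimensions read to the nearest mm from the axis ticks). For the g-code, the solid's height is divided into equal slices at the stated Δz and each level perimeter traced with G1 moves after a G0 lift.

; perimeter-only toolpath
G21 ; units = mm
G90 ; absolute positioning
G28 ; home
; layer 1
G0 Z5.0
G0 X0.0 Y0.0
G1 X26.0 Y0.0
G1 X26.0 Y29.0
G1 X0.0 Y29.0
G1 X0.0 Y0.0
; layer 2
G0 Z10.0
G0 X0.0 Y0.0
G1 X26.0 Y0.0
G1 X26.0 Y29.0
G1 X0.0 Y29.0
G1 X0.0 Y0.0
; layer 3
G0 Z15.0
G0 X0.0 Y0.0
G1 X26.0 Y0.0
G1 X26.0 Y29.0
G1 X0.0 Y29.0
G1 X0.0 Y0.0
; layer 4
G0 Z20.0
G0 X0.0 Y0.0
G1 X26.0 Y0.0
G1 X26.0 Y29.0
G1 X0.0 Y29.0
G1 X0.0 Y0.0
M2 ; end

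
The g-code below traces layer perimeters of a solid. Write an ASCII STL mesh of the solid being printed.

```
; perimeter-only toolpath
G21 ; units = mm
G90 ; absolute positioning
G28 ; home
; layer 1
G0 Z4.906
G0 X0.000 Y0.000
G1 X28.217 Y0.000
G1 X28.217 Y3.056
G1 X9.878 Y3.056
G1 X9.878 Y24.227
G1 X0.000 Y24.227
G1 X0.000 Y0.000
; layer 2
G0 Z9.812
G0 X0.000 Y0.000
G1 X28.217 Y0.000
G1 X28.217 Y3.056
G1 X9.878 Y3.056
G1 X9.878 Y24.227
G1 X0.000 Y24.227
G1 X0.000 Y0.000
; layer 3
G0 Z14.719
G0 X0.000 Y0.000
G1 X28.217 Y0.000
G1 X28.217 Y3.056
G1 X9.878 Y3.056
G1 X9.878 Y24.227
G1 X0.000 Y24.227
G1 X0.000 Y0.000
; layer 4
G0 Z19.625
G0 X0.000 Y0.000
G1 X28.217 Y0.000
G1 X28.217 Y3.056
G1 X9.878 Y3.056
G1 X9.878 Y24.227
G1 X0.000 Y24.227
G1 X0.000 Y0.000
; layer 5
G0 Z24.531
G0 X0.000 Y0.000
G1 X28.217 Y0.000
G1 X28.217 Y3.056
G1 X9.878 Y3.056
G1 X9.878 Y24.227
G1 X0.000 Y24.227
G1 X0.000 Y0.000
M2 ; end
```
solid part
  facet normal 0.0000 0.0000 -1.0000
    outer loop
      vertex 28.217 3.056 0.000
      vertex 28.217 0.000 0.000
      vertex 0.000 0.000 0.000
    endloop
  endfacet
  facet normal 0.0000 0.0000 -1.0000
    outer loop
      vertex 9.878 3.056 0.000
      vertex 28.217 3.056 0.000
      vertex 0.000 0.000 0.000
    endloop
  endfacet
  facet normal 0.0000 0.0000 -1.0000
    outer loop
      vertex 9.878 24.227 0.000
      vertex 9.878 3.056 0.000
      vertex 0.000 0.000 0.000
    endloop
  endfacet
  facet normal 0.0000 0.0000 -1.0000
    outer loop
      vertex 0.000 24.227 0.000
      vertex 9.878 24.227 0.000
      vertex 0.000 0.000 0.000
    endloop
  endfacet
  facet normal 0.0000 0.0000 1.0000
    outer loop
      vertex 0.000 0.000 24.531
      vertex 28.217 0.000 24.531
      vertex 28.217 3.056 24.531
    endloop
  endfacet
  facet normal 0.0000 0.0000 1.0000
    outer loop
      vertex 0.000 0.000 24.531
      vertex 28.217 3.056 24.531
      vertex 9.878 3.056 24.531
    endloop
  endfacet
  facet normal 0.0000 0.0000 1.0000
    outer loop
      vertex 0.000 0.000 24.531
      vertex 9.878 3.056 24.531
      vertex 9.878 24.227 24.531
    endloop
  endfacet
  facet normal 0.0000 0.0000 1.0000
    outer loop
      vertex 0.000 0.000 24.531
      vertex 9.878 24.227 24.531
      vertex 0.000 24.227 24.531
    endloop
  endfacet
  facet normal 0.0000 -1.0000 0.0000
    outer loop
      vertex 0.000 0.000 0.000
      vertex 28.217 0.000 0.000
      vertex 28.217 0.000 24.531
    endloop
  endfacet
  facet normal 0.0000 -1.0000 0.0000
    outer loop
      vertex 0.000 0.000 0.000
      vertex 28.217 0.000 24.531
      vertex 0.000 0.000 24.531
    endloop
  endfacet
  facet normal 1.0000 0.0000 0.0000
    outer loop
      vertex 28.217 0.000 0.000
      vertex 28.217 3.056 0.000
      vertex 28.217 3.056 24.531
    endloop
  endfacet
  facet normal 1.0000 0.0000 0.0000
    outer loop
      vertex 28.217 0.000 0.000
      vertex 28.217 3.056 24.531
      vertex 28.217 0.000 24.531
    endloop
  endfacet
  facet normal 0.0000 1.0000 0.0000
    outer loop
      vertex 28.217 3.056 0.000
      vertex 9.878 3.056 0.000
      vertex 9.878 3.056 24.531
    endloop
  endfacet
  facet normal 0.0000 1.0000 0.0000
    outer loop
      vertex 28.217 3.056 0.000
      vertex 9.878 3.056 24.531
      vertex 28.217 3.056 24.531
    endloop
  endfacet
  facet normal 1.0000 0.0000 0.0000
    outer loop
      vertex 9.878 3.056 0.000
      vertex 9.878 24.227 0.000
      vertex 9.878 24.227 24.531
    endloop
  endfacet
  facet normal 1.0000 0.0000 0.0000
    outer loop
      vertex 9.878 3.056 0.000
      vertex 9.878 24.227 24.531
      vertex 9.878 3.056 24.531
    endloop
  endfacet
  facet normal 0.0000 1.0000 0.0000
    outer loop
      vertex 9.878 24.227 0.000
      vertex 0.000 24.227 0.000
      vertex 0.000 24.227 24.531
    endloop
  endfacet
  facet normal 0.0000 1.0000 0.0000
    outer loop
      vertex 9.878 24.227 0.000
      vertex 0.000 24.227 24.531
      vertex 9.878 24.227 24.531
    endloop
  endfacet
  facet normal -1.0000 0.0000 0.0000
    outer loop
      vertex 0.000 24.227 0.000
      vertex 0.000 0.000 0.000
      vertex 0.000 0.000 24.531
    endloop
  endfacet
  facet normal -1.0000 0.0000 0.0000
    outer loop
      vertex 0.000 24.227 0.000
      vertex 0.000 0.000 24.531
      vertex 0.000 24.227 24.531
    endloop
  endfacet
endsolid part

The G0 Z moves step by Δz≈4.906 mm. Every layer's G1 loop is the same polygon, so the solid is a straight extrusion of it from z=0 to z≈24.5. Closing with flat bottom and top caps and triangulating gives 20 facets — an L-shaped prism: outer 28.2 × 24.2 mm, arm thicknesses ≈ 3.06 mm (horizontal) and 9.88 mm (vertical), extruded 24.5 mm in z.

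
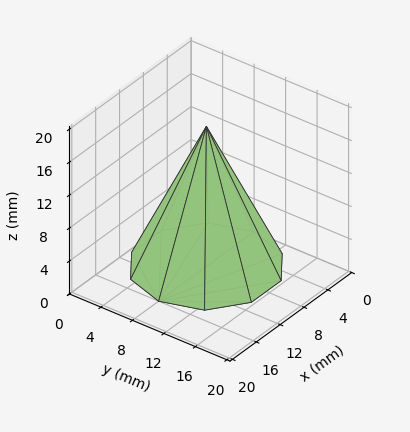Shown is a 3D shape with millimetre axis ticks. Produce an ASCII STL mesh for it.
Reading the render: the shape is a regular 10-sided pyramid, base circumscribed radius ≈ 8 mm, apex at z ≈ 17 mm (dimensions read to the nearest mm from the axis ticks). For the STL, each face is triangulated and given an outward normal.

solid part
  facet normal 0.0000 0.0000 -1.0000
    outer loop
      vertex 10.5 15.6 0.0
      vertex 14.5 12.7 0.0
      vertex 16.0 8.0 0.0
    endloop
  endfacet
  facet normal 0.0000 0.0000 -1.0000
    outer loop
      vertex 5.5 15.6 0.0
      vertex 10.5 15.6 0.0
      vertex 16.0 8.0 0.0
    endloop
  endfacet
  facet normal 0.0000 0.0000 -1.0000
    outer loop
      vertex 1.5 12.7 0.0
      vertex 5.5 15.6 0.0
      vertex 16.0 8.0 0.0
    endloop
  endfacet
  facet normal 0.0000 0.0000 -1.0000
    outer loop
      vertex 0.0 8.0 0.0
      vertex 1.5 12.7 0.0
      vertex 16.0 8.0 0.0
    endloop
  endfacet
  facet normal 0.0000 0.0000 -1.0000
    outer loop
      vertex 1.5 3.3 0.0
      vertex 0.0 8.0 0.0
      vertex 16.0 8.0 0.0
    endloop
  endfacet
  facet normal 0.0000 0.0000 -1.0000
    outer loop
      vertex 5.5 0.4 0.0
      vertex 1.5 3.3 0.0
      vertex 16.0 8.0 0.0
    endloop
  endfacet
  facet normal 0.0000 0.0000 -1.0000
    outer loop
      vertex 10.5 0.4 0.0
      vertex 5.5 0.4 0.0
      vertex 16.0 8.0 0.0
    endloop
  endfacet
  facet normal 0.0000 0.0000 -1.0000
    outer loop
      vertex 14.5 3.3 0.0
      vertex 10.5 0.4 0.0
      vertex 16.0 8.0 0.0
    endloop
  endfacet
  facet normal 0.8693 0.2774 0.4091
    outer loop
      vertex 16.0 8.0 0.0
      vertex 14.5 12.7 0.0
      vertex 8.0 8.0 17.0
    endloop
  endfacet
  facet normal 0.5356 0.7388 0.4090
    outer loop
      vertex 14.5 12.7 0.0
      vertex 10.5 15.6 0.0
      vertex 8.0 8.0 17.0
    endloop
  endfacet
  facet normal 0.0000 0.9129 0.4081
    outer loop
      vertex 10.5 15.6 0.0
      vertex 5.5 15.6 0.0
      vertex 8.0 8.0 17.0
    endloop
  endfacet
  facet normal -0.5356 0.7388 0.4090
    outer loop
      vertex 5.5 15.6 0.0
      vertex 1.5 12.7 0.0
      vertex 8.0 8.0 17.0
    endloop
  endfacet
  facet normal -0.8693 0.2774 0.4091
    outer loop
      vertex 1.5 12.7 0.0
      vertex 0.0 8.0 0.0
      vertex 8.0 8.0 17.0
    endloop
  endfacet
  facet normal -0.8693 -0.2774 0.4091
    outer loop
      vertex 0.0 8.0 0.0
      vertex 1.5 3.3 0.0
      vertex 8.0 8.0 17.0
    endloop
  endfacet
  facet normal -0.5356 -0.7388 0.4090
    outer loop
      vertex 1.5 3.3 0.0
      vertex 5.5 0.4 0.0
      vertex 8.0 8.0 17.0
    endloop
  endfacet
  facet normal 0.0000 -0.9129 0.4081
    outer loop
      vertex 5.5 0.4 0.0
      vertex 10.5 0.4 0.0
      vertex 8.0 8.0 17.0
    endloop
  endfacet
  facet normal 0.5356 -0.7388 0.4090
    outer loop
      vertex 10.5 0.4 0.0
      vertex 14.5 3.3 0.0
      vertex 8.0 8.0 17.0
    endloop
  endfacet
  facet normal 0.8693 -0.2774 0.4091
    outer loop
      vertex 14.5 3.3 0.0
      vertex 16.0 8.0 0.0
      vertex 8.0 8.0 17.0
    endloop
  endfacet
endsolid part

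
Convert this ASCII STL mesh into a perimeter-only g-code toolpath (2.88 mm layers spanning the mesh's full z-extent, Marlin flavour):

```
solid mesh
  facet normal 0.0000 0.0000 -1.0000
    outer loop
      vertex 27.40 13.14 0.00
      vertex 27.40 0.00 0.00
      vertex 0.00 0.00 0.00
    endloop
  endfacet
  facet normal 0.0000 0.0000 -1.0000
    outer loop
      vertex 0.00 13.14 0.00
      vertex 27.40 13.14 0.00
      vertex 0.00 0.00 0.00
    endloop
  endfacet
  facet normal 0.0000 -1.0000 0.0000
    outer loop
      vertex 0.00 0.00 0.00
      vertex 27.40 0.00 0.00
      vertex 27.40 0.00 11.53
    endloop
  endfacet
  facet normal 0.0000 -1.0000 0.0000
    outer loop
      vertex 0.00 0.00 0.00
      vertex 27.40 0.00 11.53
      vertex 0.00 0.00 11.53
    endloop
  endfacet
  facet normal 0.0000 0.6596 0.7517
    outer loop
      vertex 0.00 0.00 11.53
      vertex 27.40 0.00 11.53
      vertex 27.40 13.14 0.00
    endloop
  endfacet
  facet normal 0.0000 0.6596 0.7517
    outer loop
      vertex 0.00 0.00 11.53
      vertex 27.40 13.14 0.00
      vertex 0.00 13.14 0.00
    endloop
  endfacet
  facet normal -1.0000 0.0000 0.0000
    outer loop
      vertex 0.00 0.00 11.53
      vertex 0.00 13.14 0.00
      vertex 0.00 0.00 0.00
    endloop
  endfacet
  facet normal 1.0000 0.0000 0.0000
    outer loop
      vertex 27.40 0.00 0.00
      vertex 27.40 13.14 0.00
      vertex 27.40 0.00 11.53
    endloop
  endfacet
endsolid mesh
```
; perimeter-only toolpath
G21 ; units = mm
G90 ; absolute positioning
G28 ; home
; layer 1
G0 Z2.88
G0 X0.00 Y0.00
G1 X27.40 Y0.00
G1 X27.40 Y9.86
G1 X0.00 Y9.86
G1 X0.00 Y0.00
; layer 2
G0 Z5.76
G0 X0.00 Y0.00
G1 X27.40 Y0.00
G1 X27.40 Y6.57
G1 X0.00 Y6.57
G1 X0.00 Y0.00
; layer 3
G0 Z8.65
G0 X0.00 Y0.00
G1 X27.40 Y0.00
G1 X27.40 Y3.29
G1 X0.00 Y3.29
G1 X0.00 Y0.00
M2 ; end

The solid is a wedge (ramp): 27.4 × 13.1 mm base, rising to 11.5 mm along the y=0 edge and sloping linearly to z=0 at y=13.1. Slicing at Δz = 2.88 mm — 4 equal slices spanning the solid's height, so layer i sits at z = i·h/4 — gives 3 non-empty perimeters. Each is a 4-segment closed polygon; G0 lifts to the layer z and rapids to the start vertex, then G1 traces the edges. The cross-section shrinks linearly with z (the slice at the apex is degenerate and omitted).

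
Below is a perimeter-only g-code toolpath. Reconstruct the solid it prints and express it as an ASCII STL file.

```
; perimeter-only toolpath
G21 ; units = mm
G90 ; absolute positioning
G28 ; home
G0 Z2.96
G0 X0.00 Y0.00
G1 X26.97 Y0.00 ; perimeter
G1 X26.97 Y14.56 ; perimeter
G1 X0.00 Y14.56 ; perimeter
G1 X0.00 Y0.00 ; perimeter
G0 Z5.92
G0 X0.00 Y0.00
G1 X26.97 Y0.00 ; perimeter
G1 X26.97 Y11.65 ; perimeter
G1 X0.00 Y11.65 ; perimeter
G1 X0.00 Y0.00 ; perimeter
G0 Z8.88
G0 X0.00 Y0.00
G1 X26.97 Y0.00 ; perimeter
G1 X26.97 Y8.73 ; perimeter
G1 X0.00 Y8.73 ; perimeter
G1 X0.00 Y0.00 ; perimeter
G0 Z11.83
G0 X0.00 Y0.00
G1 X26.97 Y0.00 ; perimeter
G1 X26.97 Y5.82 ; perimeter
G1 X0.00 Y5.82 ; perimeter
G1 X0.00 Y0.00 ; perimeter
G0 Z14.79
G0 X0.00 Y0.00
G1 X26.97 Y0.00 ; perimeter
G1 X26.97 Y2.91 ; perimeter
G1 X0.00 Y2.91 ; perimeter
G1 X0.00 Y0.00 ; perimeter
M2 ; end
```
solid part
  facet normal 0.0000 0.0000 -1.0000
    outer loop
      vertex 26.97 17.47 0.00
      vertex 26.97 0.00 0.00
      vertex 0.00 0.00 0.00
    endloop
  endfacet
  facet normal 0.0000 0.0000 -1.0000
    outer loop
      vertex 0.00 17.47 0.00
      vertex 26.97 17.47 0.00
      vertex 0.00 0.00 0.00
    endloop
  endfacet
  facet normal 0.0000 -1.0000 0.0000
    outer loop
      vertex 0.00 0.00 0.00
      vertex 26.97 0.00 0.00
      vertex 26.97 0.00 17.75
    endloop
  endfacet
  facet normal 0.0000 -1.0000 0.0000
    outer loop
      vertex 0.00 0.00 0.00
      vertex 26.97 0.00 17.75
      vertex 0.00 0.00 17.75
    endloop
  endfacet
  facet normal 0.0000 0.7127 0.7015
    outer loop
      vertex 0.00 0.00 17.75
      vertex 26.97 0.00 17.75
      vertex 26.97 17.47 0.00
    endloop
  endfacet
  facet normal 0.0000 0.7127 0.7015
    outer loop
      vertex 0.00 0.00 17.75
      vertex 26.97 17.47 0.00
      vertex 0.00 17.47 0.00
    endloop
  endfacet
  facet normal -1.0000 0.0000 0.0000
    outer loop
      vertex 0.00 0.00 17.75
      vertex 0.00 17.47 0.00
      vertex 0.00 0.00 0.00
    endloop
  endfacet
  facet normal 1.0000 0.0000 0.0000
    outer loop
      vertex 26.97 0.00 0.00
      vertex 26.97 17.47 0.00
      vertex 26.97 0.00 17.75
    endloop
  endfacet
endsolid part

The G0 Z moves step by Δz≈2.96 mm. The G1 loops shrink linearly with z, so the solid tapers from its base footprint up to z≈17.8. Closing with a flat bottom cap and the tapered top and triangulating gives 8 facets — a wedge (ramp): 27 × 17.5 mm base, rising to 17.8 mm along the y=0 edge and sloping linearly to z=0 at y=17.5.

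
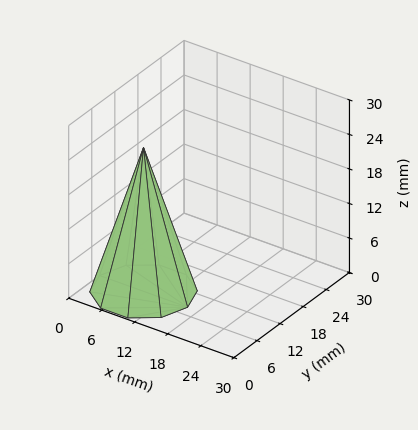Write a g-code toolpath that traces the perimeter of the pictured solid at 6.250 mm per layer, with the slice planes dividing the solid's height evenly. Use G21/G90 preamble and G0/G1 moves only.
Reading the render: the shape is a regular 10-sided pyramid, base circumscribed radius ≈ 8 mm, apex at z ≈ 25 mm (dimensions read to the nearest mm from the axis ticks). For the g-code, the solid's height is divided into equal slices at the stated Δz and each level perimeter traced with G1 moves after a G0 lift.

; perimeter-only toolpath
G21 ; units = mm
G90 ; absolute positioning
G28 ; home
; layer 1
G0 Z6.250
G0 X14.000 Y8.000
G1 X12.854 Y11.527
G1 X9.854 Y13.706
G1 X6.146 Y13.706
G1 X3.146 Y11.527
G1 X2.000 Y8.000
G1 X3.146 Y4.473
G1 X6.146 Y2.294
G1 X9.854 Y2.294
G1 X12.854 Y4.473
G1 X14.000 Y8.000
; layer 2
G0 Z12.500
G0 X12.000 Y8.000
G1 X11.236 Y10.351
G1 X9.236 Y11.804
G1 X6.764 Y11.804
G1 X4.764 Y10.351
G1 X4.000 Y8.000
G1 X4.764 Y5.649
G1 X6.764 Y4.196
G1 X9.236 Y4.196
G1 X11.236 Y5.649
G1 X12.000 Y8.000
; layer 3
G0 Z18.750
G0 X10.000 Y8.000
G1 X9.618 Y9.175
G1 X8.618 Y9.902
G1 X7.382 Y9.902
G1 X6.382 Y9.175
G1 X6.000 Y8.000
G1 X6.382 Y6.825
G1 X7.382 Y6.098
G1 X8.618 Y6.098
G1 X9.618 Y6.825
G1 X10.000 Y8.000
M2 ; end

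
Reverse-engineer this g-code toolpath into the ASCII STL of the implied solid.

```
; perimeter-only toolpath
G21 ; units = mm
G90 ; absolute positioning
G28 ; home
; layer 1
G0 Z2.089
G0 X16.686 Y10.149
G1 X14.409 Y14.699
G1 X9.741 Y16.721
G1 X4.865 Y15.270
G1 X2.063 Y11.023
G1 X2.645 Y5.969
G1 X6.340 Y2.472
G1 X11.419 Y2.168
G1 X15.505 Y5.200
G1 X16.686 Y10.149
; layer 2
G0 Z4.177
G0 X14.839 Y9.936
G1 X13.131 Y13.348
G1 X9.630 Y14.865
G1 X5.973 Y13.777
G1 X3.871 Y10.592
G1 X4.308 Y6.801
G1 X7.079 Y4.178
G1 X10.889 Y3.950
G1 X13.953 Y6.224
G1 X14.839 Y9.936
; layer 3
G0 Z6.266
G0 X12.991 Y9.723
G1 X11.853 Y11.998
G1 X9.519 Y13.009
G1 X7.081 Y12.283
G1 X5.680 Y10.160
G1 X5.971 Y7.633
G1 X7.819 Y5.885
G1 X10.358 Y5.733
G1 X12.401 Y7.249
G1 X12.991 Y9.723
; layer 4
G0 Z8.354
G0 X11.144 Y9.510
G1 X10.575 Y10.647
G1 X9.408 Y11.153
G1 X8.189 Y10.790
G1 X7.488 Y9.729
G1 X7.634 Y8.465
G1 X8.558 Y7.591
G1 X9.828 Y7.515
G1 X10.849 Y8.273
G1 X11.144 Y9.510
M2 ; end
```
solid part
  facet normal 0.0000 0.0000 -1.0000
    outer loop
      vertex 9.852 18.577 0.000
      vertex 15.687 16.049 0.000
      vertex 18.533 10.362 0.000
    endloop
  endfacet
  facet normal 0.0000 0.0000 -1.0000
    outer loop
      vertex 3.757 16.763 0.000
      vertex 9.852 18.577 0.000
      vertex 18.533 10.362 0.000
    endloop
  endfacet
  facet normal 0.0000 0.0000 -1.0000
    outer loop
      vertex 0.254 11.455 0.000
      vertex 3.757 16.763 0.000
      vertex 18.533 10.362 0.000
    endloop
  endfacet
  facet normal 0.0000 0.0000 -1.0000
    outer loop
      vertex 0.982 5.137 0.000
      vertex 0.254 11.455 0.000
      vertex 18.533 10.362 0.000
    endloop
  endfacet
  facet normal 0.0000 0.0000 -1.0000
    outer loop
      vertex 5.601 0.766 0.000
      vertex 0.982 5.137 0.000
      vertex 18.533 10.362 0.000
    endloop
  endfacet
  facet normal 0.0000 0.0000 -1.0000
    outer loop
      vertex 11.950 0.386 0.000
      vertex 5.601 0.766 0.000
      vertex 18.533 10.362 0.000
    endloop
  endfacet
  facet normal 0.0000 0.0000 -1.0000
    outer loop
      vertex 17.057 4.176 0.000
      vertex 11.950 0.386 0.000
      vertex 18.533 10.362 0.000
    endloop
  endfacet
  facet normal 0.6859 0.3433 0.6416
    outer loop
      vertex 18.533 10.362 0.000
      vertex 15.687 16.049 0.000
      vertex 9.297 9.297 10.443
    endloop
  endfacet
  facet normal 0.3049 0.7038 0.6416
    outer loop
      vertex 15.687 16.049 0.000
      vertex 9.852 18.577 0.000
      vertex 9.297 9.297 10.443
    endloop
  endfacet
  facet normal -0.2188 0.7351 0.6416
    outer loop
      vertex 9.852 18.577 0.000
      vertex 3.757 16.763 0.000
      vertex 9.297 9.297 10.443
    endloop
  endfacet
  facet normal -0.6402 0.4225 0.6416
    outer loop
      vertex 3.757 16.763 0.000
      vertex 0.254 11.455 0.000
      vertex 9.297 9.297 10.443
    endloop
  endfacet
  facet normal -0.7619 -0.0878 0.6417
    outer loop
      vertex 0.254 11.455 0.000
      vertex 0.982 5.137 0.000
      vertex 9.297 9.297 10.443
    endloop
  endfacet
  facet normal -0.5272 -0.5571 0.6417
    outer loop
      vertex 0.982 5.137 0.000
      vertex 5.601 0.766 0.000
      vertex 9.297 9.297 10.443
    endloop
  endfacet
  facet normal -0.0458 -0.7656 0.6417
    outer loop
      vertex 5.601 0.766 0.000
      vertex 11.950 0.386 0.000
      vertex 9.297 9.297 10.443
    endloop
  endfacet
  facet normal 0.4571 -0.6159 0.6417
    outer loop
      vertex 11.950 0.386 0.000
      vertex 17.057 4.176 0.000
      vertex 9.297 9.297 10.443
    endloop
  endfacet
  facet normal 0.7460 -0.1780 0.6417
    outer loop
      vertex 17.057 4.176 0.000
      vertex 18.533 10.362 0.000
      vertex 9.297 9.297 10.443
    endloop
  endfacet
endsolid part

The G0 Z moves step by Δz≈2.089 mm. The G1 loops shrink linearly with z, so the solid tapers from its base footprint up to z≈10.4. Closing with a flat bottom cap and the tapered top and triangulating gives 16 facets — a regular 9-sided pyramid, base circumscribed radius ≈ 9.3 mm, apex at z ≈ 10.4 mm.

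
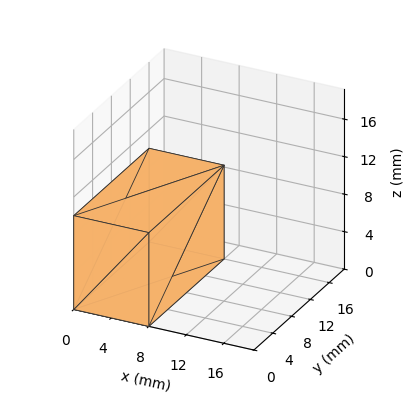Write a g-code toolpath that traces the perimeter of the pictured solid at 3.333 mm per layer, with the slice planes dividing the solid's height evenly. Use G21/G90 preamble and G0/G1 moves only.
Reading the render: the shape is a rectangular box, roughly 8 × 16 mm footprint and 10 mm tall (dimensions read to the nearest mm from the axis ticks). For the g-code, the solid's height is divided into equal slices at the stated Δz and each level perimeter traced with G1 moves after a G0 lift.

; perimeter-only toolpath
G21 ; units = mm
G90 ; absolute positioning
G28 ; home
; layer 1
G0 Z3.333
G0 X0.000 Y0.000
G1 X8.000 Y0.000
G1 X8.000 Y16.000
G1 X0.000 Y16.000
G1 X0.000 Y0.000
; layer 2
G0 Z6.667
G0 X0.000 Y0.000
G1 X8.000 Y0.000
G1 X8.000 Y16.000
G1 X0.000 Y16.000
G1 X0.000 Y0.000
; layer 3
G0 Z10.000
G0 X0.000 Y0.000
G1 X8.000 Y0.000
G1 X8.000 Y16.000
G1 X0.000 Y16.000
G1 X0.000 Y0.000
M2 ; end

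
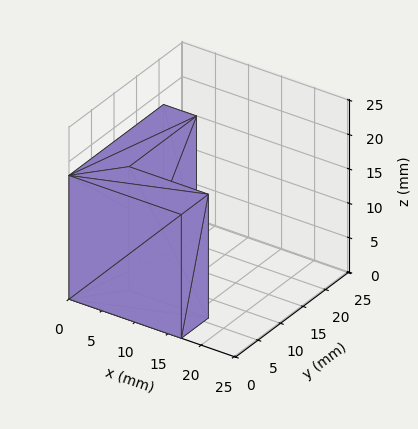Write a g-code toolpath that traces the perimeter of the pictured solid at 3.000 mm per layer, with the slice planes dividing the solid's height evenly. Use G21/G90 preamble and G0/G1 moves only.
Reading the render: the shape is an L-shaped prism: outer 17 × 21 mm, arm thicknesses ≈ 6 mm (horizontal) and 5 mm (vertical), extruded 18 mm in z (dimensions read to the nearest mm from the axis ticks). For the g-code, the solid's height is divided into equal slices at the stated Δz and each level perimeter traced with G1 moves after a G0 lift.

; perimeter-only toolpath
G21 ; units = mm
G90 ; absolute positioning
G28 ; home
; layer 1
G0 Z3.000
G0 X0.000 Y0.000
G1 X17.000 Y0.000
G1 X17.000 Y6.000
G1 X5.000 Y6.000
G1 X5.000 Y21.000
G1 X0.000 Y21.000
G1 X0.000 Y0.000
; layer 2
G0 Z6.000
G0 X0.000 Y0.000
G1 X17.000 Y0.000
G1 X17.000 Y6.000
G1 X5.000 Y6.000
G1 X5.000 Y21.000
G1 X0.000 Y21.000
G1 X0.000 Y0.000
; layer 3
G0 Z9.000
G0 X0.000 Y0.000
G1 X17.000 Y0.000
G1 X17.000 Y6.000
G1 X5.000 Y6.000
G1 X5.000 Y21.000
G1 X0.000 Y21.000
G1 X0.000 Y0.000
; layer 4
G0 Z12.000
G0 X0.000 Y0.000
G1 X17.000 Y0.000
G1 X17.000 Y6.000
G1 X5.000 Y6.000
G1 X5.000 Y21.000
G1 X0.000 Y21.000
G1 X0.000 Y0.000
; layer 5
G0 Z15.000
G0 X0.000 Y0.000
G1 X17.000 Y0.000
G1 X17.000 Y6.000
G1 X5.000 Y6.000
G1 X5.000 Y21.000
G1 X0.000 Y21.000
G1 X0.000 Y0.000
; layer 6
G0 Z18.000
G0 X0.000 Y0.000
G1 X17.000 Y0.000
G1 X17.000 Y6.000
G1 X5.000 Y6.000
G1 X5.000 Y21.000
G1 X0.000 Y21.000
G1 X0.000 Y0.000
M2 ; end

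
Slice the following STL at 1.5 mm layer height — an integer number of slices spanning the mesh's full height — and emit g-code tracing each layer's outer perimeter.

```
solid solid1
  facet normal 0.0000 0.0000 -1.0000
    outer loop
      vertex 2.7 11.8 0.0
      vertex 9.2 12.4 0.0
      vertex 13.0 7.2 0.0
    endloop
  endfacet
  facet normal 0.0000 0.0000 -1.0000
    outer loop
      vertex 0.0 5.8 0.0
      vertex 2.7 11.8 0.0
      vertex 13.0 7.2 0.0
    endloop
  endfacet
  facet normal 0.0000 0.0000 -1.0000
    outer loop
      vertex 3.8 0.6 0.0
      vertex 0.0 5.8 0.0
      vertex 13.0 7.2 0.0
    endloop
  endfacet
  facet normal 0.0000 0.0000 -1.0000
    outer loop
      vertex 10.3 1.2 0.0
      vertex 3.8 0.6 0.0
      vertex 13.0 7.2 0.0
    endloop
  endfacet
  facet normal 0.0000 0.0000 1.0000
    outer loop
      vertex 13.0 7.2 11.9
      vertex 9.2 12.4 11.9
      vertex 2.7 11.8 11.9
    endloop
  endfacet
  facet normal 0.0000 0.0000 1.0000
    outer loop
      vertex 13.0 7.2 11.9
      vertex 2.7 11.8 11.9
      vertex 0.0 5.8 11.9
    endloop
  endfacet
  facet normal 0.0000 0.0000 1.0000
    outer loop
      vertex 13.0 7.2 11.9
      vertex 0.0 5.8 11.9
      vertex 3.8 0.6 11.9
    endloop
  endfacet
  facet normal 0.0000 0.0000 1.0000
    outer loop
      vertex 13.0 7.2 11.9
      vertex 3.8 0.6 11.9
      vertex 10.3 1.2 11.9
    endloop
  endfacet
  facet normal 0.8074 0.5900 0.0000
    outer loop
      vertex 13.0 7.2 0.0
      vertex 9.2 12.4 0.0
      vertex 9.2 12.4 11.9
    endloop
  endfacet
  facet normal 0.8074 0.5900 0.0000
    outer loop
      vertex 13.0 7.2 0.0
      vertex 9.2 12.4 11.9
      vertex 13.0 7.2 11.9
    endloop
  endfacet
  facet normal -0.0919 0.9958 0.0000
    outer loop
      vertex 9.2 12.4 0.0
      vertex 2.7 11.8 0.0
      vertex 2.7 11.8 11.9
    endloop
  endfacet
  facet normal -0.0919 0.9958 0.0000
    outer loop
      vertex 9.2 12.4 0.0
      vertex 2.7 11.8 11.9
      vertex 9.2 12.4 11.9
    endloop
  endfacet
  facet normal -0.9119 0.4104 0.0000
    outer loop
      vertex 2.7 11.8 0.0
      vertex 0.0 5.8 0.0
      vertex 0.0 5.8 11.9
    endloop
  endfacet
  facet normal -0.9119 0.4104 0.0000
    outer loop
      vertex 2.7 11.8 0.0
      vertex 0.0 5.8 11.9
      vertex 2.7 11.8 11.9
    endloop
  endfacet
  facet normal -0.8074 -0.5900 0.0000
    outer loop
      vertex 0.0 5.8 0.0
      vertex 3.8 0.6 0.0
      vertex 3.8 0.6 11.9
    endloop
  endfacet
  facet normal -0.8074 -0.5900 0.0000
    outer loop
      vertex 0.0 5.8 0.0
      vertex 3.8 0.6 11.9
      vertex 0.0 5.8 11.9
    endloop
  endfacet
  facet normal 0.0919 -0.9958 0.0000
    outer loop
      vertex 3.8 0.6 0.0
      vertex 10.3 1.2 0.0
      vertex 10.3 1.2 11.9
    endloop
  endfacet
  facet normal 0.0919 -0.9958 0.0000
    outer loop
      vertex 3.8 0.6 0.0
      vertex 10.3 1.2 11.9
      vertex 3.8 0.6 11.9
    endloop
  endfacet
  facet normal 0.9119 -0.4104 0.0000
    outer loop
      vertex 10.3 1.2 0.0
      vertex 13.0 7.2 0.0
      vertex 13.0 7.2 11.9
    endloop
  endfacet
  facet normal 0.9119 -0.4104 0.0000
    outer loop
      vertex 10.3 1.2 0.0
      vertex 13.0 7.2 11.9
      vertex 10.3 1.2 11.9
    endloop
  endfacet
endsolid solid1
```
; perimeter-only toolpath
G21 ; units = mm
G90 ; absolute positioning
G28 ; home
; layer 1
G0 Z1.5
G0 X13.0 Y7.2
G1 X9.2 Y12.4
G1 X2.7 Y11.8
G1 X0.0 Y5.8
G1 X3.8 Y0.6
G1 X10.3 Y1.2
G1 X13.0 Y7.2
; layer 2
G0 Z3.0
G0 X13.0 Y7.2
G1 X9.2 Y12.4
G1 X2.7 Y11.8
G1 X0.0 Y5.8
G1 X3.8 Y0.6
G1 X10.3 Y1.2
G1 X13.0 Y7.2
; layer 3
G0 Z4.5
G0 X13.0 Y7.2
G1 X9.2 Y12.4
G1 X2.7 Y11.8
G1 X0.0 Y5.8
G1 X3.8 Y0.6
G1 X10.3 Y1.2
G1 X13.0 Y7.2
; layer 4
G0 Z6.0
G0 X13.0 Y7.2
G1 X9.2 Y12.4
G1 X2.7 Y11.8
G1 X0.0 Y5.8
G1 X3.8 Y0.6
G1 X10.3 Y1.2
G1 X13.0 Y7.2
; layer 5
G0 Z7.4
G0 X13.0 Y7.2
G1 X9.2 Y12.4
G1 X2.7 Y11.8
G1 X0.0 Y5.8
G1 X3.8 Y0.6
G1 X10.3 Y1.2
G1 X13.0 Y7.2
; layer 6
G0 Z8.9
G0 X13.0 Y7.2
G1 X9.2 Y12.4
G1 X2.7 Y11.8
G1 X0.0 Y5.8
G1 X3.8 Y0.6
G1 X10.3 Y1.2
G1 X13.0 Y7.2
; layer 7
G0 Z10.4
G0 X13.0 Y7.2
G1 X9.2 Y12.4
G1 X2.7 Y11.8
G1 X0.0 Y5.8
G1 X3.8 Y0.6
G1 X10.3 Y1.2
G1 X13.0 Y7.2
; layer 8
G0 Z11.9
G0 X13.0 Y7.2
G1 X9.2 Y12.4
G1 X2.7 Y11.8
G1 X0.0 Y5.8
G1 X3.8 Y0.6
G1 X10.3 Y1.2
G1 X13.0 Y7.2
M2 ; end

The solid is a regular 6-sided prism (a cylinder approximated with 6 flat sides), circumscribed radius ≈ 6.5 mm, height ≈ 11.9 mm. Slicing at Δz = 1.5 mm — 8 equal slices spanning the solid's height, so layer i sits at z = i·h/8 — gives 8 non-empty perimeters. Each is a 6-segment closed polygon; G0 lifts to the layer z and rapids to the start vertex, then G1 traces the edges.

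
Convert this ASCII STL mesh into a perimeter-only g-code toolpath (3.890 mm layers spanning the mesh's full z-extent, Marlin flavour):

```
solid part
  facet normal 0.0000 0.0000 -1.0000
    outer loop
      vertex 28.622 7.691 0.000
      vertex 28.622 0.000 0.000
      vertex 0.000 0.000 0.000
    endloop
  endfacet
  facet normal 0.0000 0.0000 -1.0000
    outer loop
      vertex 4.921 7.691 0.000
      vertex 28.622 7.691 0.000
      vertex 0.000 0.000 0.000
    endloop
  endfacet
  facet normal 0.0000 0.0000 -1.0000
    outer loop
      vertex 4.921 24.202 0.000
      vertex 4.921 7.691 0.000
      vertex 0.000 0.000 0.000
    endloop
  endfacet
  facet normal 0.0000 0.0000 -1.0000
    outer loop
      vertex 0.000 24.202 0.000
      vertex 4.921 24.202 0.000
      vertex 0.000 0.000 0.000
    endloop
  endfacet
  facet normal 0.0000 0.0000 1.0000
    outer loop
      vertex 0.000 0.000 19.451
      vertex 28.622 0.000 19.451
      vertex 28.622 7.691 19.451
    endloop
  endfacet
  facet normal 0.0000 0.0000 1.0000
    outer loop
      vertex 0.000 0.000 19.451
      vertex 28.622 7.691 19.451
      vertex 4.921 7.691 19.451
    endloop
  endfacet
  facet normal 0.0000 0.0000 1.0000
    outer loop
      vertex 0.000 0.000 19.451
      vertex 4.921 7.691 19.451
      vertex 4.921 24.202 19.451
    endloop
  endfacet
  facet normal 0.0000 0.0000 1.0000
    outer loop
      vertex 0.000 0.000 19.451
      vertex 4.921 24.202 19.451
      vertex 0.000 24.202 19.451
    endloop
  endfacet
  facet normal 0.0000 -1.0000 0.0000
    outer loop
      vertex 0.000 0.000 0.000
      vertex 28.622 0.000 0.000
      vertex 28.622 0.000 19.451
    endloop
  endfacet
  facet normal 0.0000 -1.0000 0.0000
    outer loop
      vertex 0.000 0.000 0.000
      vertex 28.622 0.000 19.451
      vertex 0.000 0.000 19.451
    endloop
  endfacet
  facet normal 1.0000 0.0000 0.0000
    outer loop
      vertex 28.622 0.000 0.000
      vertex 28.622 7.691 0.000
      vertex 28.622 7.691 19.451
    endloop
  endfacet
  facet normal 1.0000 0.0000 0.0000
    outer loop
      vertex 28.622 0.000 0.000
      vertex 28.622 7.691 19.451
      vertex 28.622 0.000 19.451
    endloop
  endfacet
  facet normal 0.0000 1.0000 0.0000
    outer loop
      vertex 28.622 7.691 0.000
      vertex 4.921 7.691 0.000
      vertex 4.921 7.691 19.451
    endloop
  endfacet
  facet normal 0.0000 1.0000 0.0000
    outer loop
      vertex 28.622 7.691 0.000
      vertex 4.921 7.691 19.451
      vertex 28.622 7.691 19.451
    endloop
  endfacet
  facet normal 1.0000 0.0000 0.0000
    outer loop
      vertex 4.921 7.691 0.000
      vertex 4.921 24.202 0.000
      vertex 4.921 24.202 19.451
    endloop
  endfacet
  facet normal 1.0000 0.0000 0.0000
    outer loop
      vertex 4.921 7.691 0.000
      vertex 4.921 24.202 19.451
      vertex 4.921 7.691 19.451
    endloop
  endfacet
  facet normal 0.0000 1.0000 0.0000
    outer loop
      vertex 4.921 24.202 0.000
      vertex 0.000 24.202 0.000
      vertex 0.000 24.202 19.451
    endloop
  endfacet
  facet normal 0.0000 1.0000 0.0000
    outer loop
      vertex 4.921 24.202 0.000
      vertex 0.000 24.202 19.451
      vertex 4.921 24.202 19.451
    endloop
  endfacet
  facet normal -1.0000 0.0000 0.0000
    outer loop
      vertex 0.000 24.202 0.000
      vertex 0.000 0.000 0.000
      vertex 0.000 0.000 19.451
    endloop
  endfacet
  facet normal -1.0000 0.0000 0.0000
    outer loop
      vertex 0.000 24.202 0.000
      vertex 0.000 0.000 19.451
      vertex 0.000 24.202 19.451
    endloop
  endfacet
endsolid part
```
; perimeter-only toolpath
G21 ; units = mm
G90 ; absolute positioning
G28 ; home
; layer 1
G0 Z3.890
G0 X0.000 Y0.000
G1 X28.622 Y0.000
G1 X28.622 Y7.691
G1 X4.921 Y7.691
G1 X4.921 Y24.202
G1 X0.000 Y24.202
G1 X0.000 Y0.000
; layer 2
G0 Z7.780
G0 X0.000 Y0.000
G1 X28.622 Y0.000
G1 X28.622 Y7.691
G1 X4.921 Y7.691
G1 X4.921 Y24.202
G1 X0.000 Y24.202
G1 X0.000 Y0.000
; layer 3
G0 Z11.671
G0 X0.000 Y0.000
G1 X28.622 Y0.000
G1 X28.622 Y7.691
G1 X4.921 Y7.691
G1 X4.921 Y24.202
G1 X0.000 Y24.202
G1 X0.000 Y0.000
; layer 4
G0 Z15.561
G0 X0.000 Y0.000
G1 X28.622 Y0.000
G1 X28.622 Y7.691
G1 X4.921 Y7.691
G1 X4.921 Y24.202
G1 X0.000 Y24.202
G1 X0.000 Y0.000
; layer 5
G0 Z19.451
G0 X0.000 Y0.000
G1 X28.622 Y0.000
G1 X28.622 Y7.691
G1 X4.921 Y7.691
G1 X4.921 Y24.202
G1 X0.000 Y24.202
G1 X0.000 Y0.000
M2 ; end

The solid is an L-shaped prism: outer 28.6 × 24.2 mm, arm thicknesses ≈ 7.69 mm (horizontal) and 4.92 mm (vertical), extruded 19.5 mm in z. Slicing at Δz = 3.890 mm — 5 equal slices spanning the solid's height, so layer i sits at z = i·h/5 — gives 5 non-empty perimeters. Each is a 6-segment closed polygon; G0 lifts to the layer z and rapids to the start vertex, then G1 traces the edges.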